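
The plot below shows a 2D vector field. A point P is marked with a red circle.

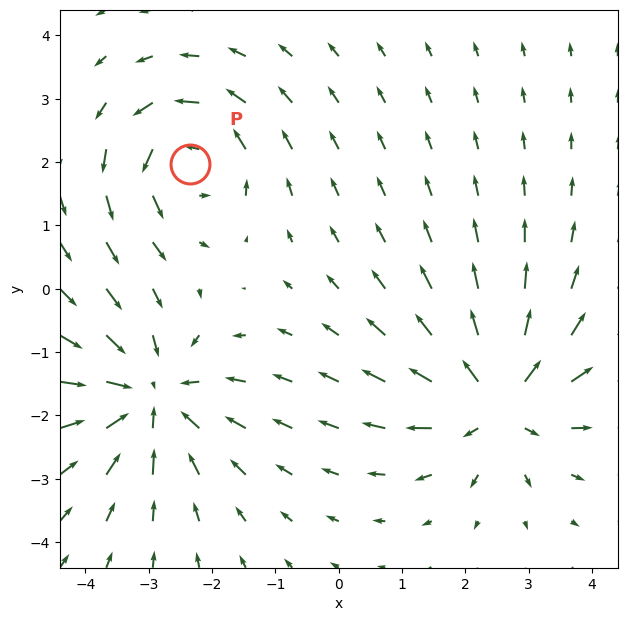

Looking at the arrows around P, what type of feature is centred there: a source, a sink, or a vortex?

At P (-2.3, 2.0) the arrows circulate counterclockwise. Divergence ≈0, curl about +5 — near-zero divergence with nonzero curl is a vortex.

vortex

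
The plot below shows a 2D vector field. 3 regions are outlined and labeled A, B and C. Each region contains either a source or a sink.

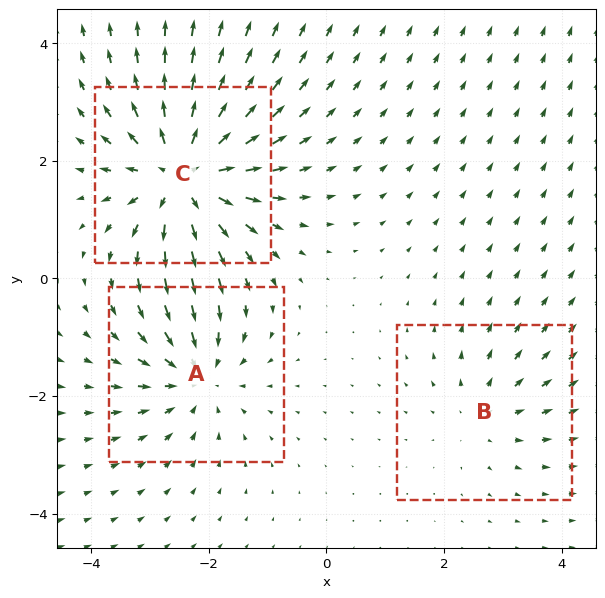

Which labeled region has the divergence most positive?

C

Divergence at each region's feature centre — A: about -3, B: about +2, C: about +5. Region C is most positive.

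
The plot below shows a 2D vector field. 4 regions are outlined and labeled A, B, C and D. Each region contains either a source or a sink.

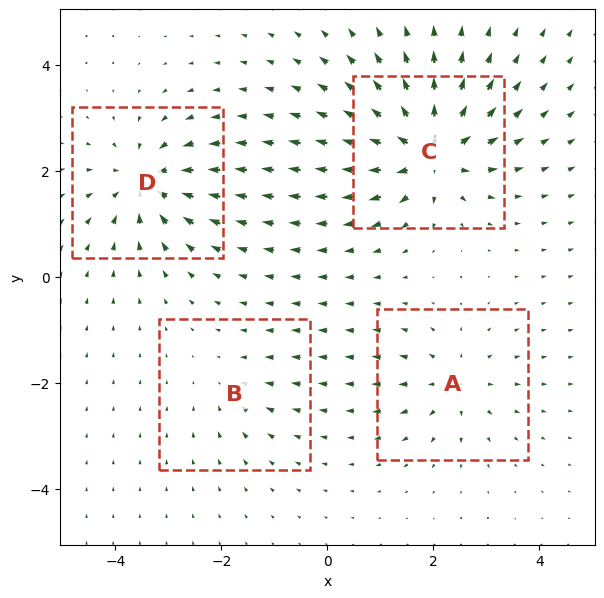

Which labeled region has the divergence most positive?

C

Divergence at each region's feature centre — A: about +4, B: about -2, C: about +8, D: about -6. Region C is most positive.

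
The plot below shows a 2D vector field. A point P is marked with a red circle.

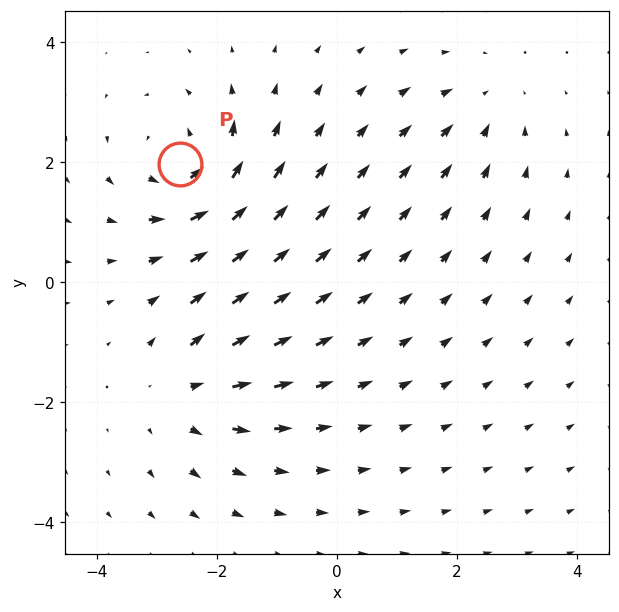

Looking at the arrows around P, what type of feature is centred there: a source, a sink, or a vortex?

At P (-2.6, 2.0) the arrows circulate counterclockwise. Divergence ≈0, curl about +5 — near-zero divergence with nonzero curl is a vortex.

vortex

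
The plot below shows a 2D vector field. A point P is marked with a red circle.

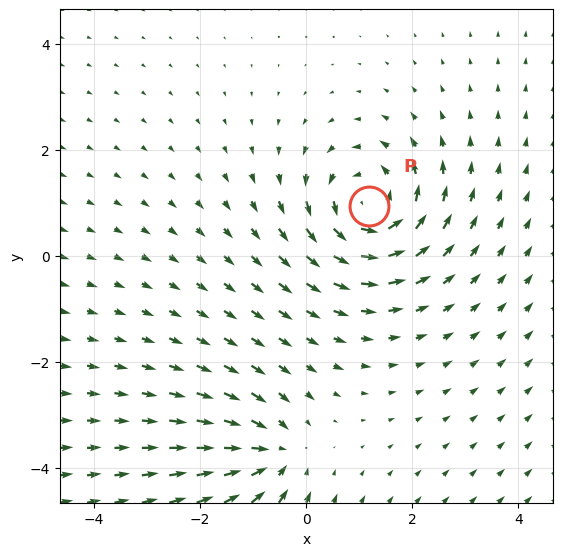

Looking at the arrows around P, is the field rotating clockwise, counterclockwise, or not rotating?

Near P at (1.2, 0.9) the arrows circulate counterclockwise. The curl (z-component) there is about +6; positive curl means counterclockwise rotation.

counterclockwise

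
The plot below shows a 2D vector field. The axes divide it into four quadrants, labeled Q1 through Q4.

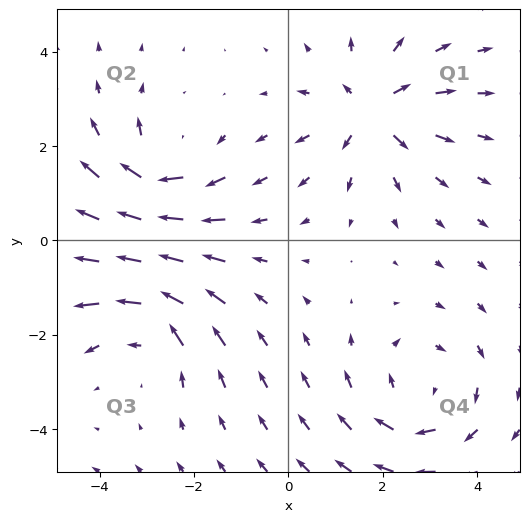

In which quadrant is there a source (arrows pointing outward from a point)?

Q1

The source sits at approximately (1.8, 2.8), which lies in quadrant Q1. The divergence there is about +5, positive as expected for a source.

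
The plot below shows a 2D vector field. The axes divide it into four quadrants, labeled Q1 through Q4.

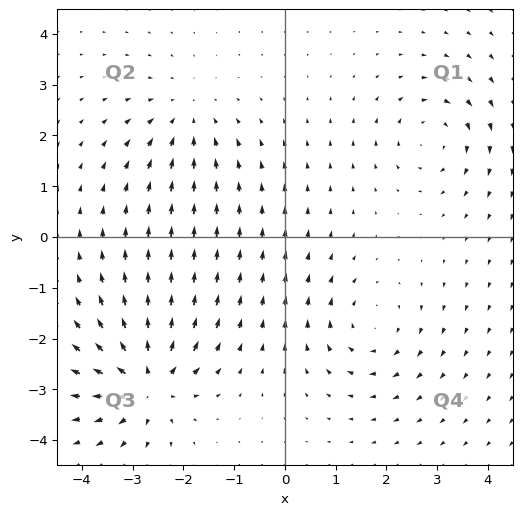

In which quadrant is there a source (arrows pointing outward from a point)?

Q3

The source sits at approximately (-2.7, -2.9), which lies in quadrant Q3. The divergence there is about +7, positive as expected for a source.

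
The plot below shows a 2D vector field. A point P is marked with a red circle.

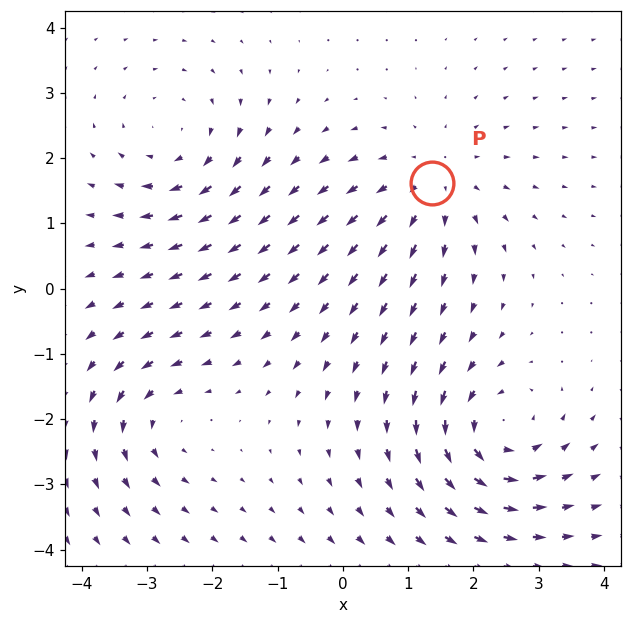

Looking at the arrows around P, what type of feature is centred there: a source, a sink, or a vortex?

At P (1.4, 1.6) the arrows spread outward. Divergence about +4, curl ≈0 — positive divergence with near-zero curl is a source.

source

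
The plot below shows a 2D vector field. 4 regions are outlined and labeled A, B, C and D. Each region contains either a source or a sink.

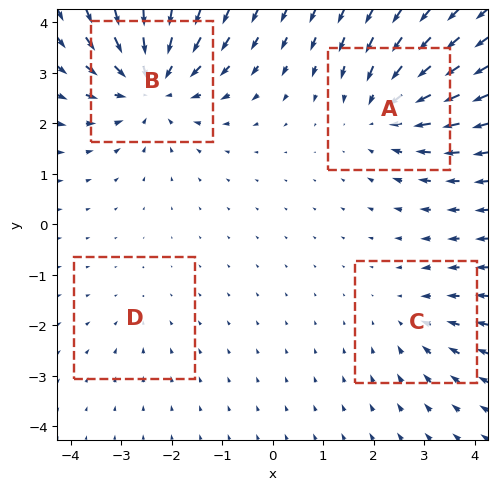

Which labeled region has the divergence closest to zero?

Divergence at each region's feature centre — A: about -5, B: about -6, C: about -3, D: about -2. Region D is closest to zero.

D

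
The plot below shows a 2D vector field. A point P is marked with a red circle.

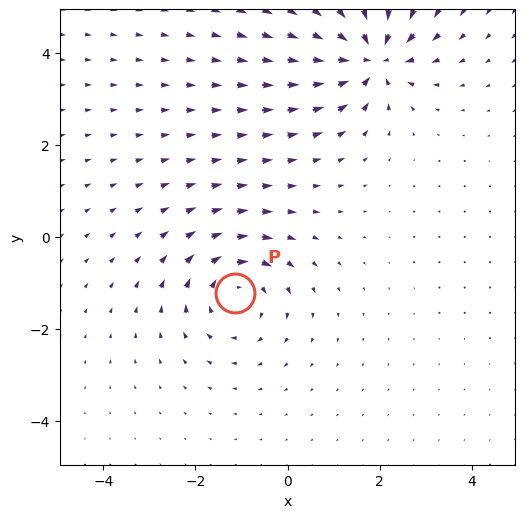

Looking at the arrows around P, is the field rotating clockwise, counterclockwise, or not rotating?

clockwise

Near P at (-1.1, -1.2) the arrows circulate clockwise. The curl (z-component) there is about -4; negative curl means clockwise rotation.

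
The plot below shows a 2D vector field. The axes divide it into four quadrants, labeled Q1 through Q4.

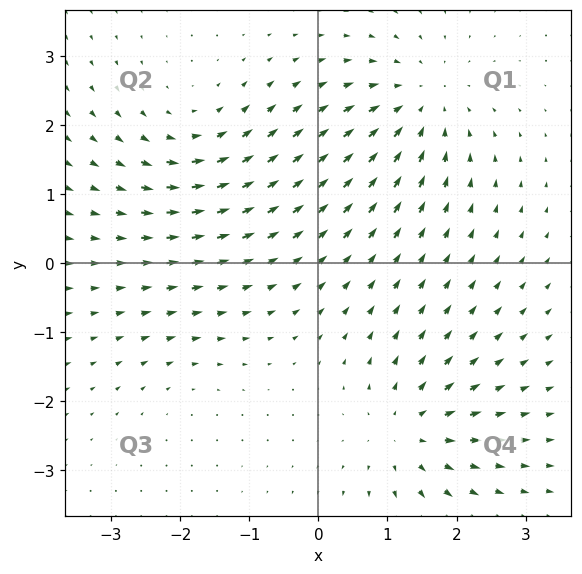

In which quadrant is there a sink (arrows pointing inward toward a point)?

The sink sits at approximately (1.5, 2.3), which lies in quadrant Q1. The divergence there is about -5, negative as expected for a sink.

Q1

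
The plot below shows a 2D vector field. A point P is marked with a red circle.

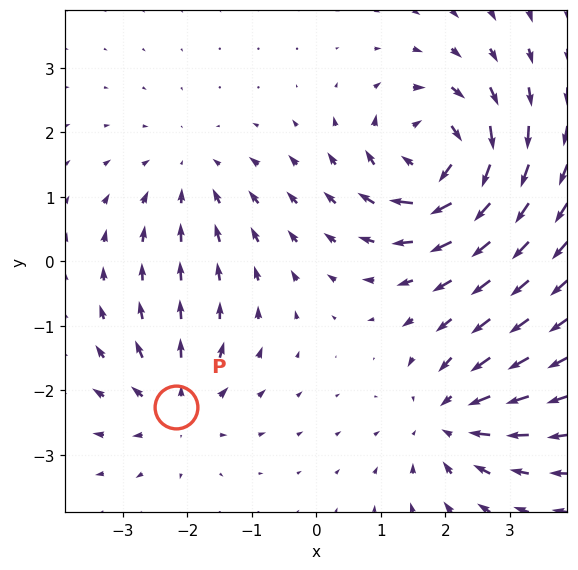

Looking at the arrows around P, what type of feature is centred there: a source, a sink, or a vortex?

source

At P (-2.2, -2.3) the arrows spread outward. Divergence about +4, curl ≈0 — positive divergence with near-zero curl is a source.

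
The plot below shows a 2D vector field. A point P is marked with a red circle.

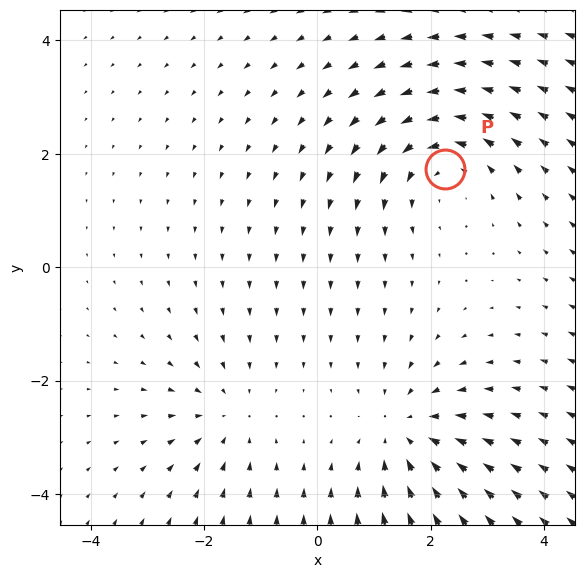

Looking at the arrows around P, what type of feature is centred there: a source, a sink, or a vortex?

vortex

At P (2.2, 1.7) the arrows circulate counterclockwise. Divergence ≈0, curl about +4 — near-zero divergence with nonzero curl is a vortex.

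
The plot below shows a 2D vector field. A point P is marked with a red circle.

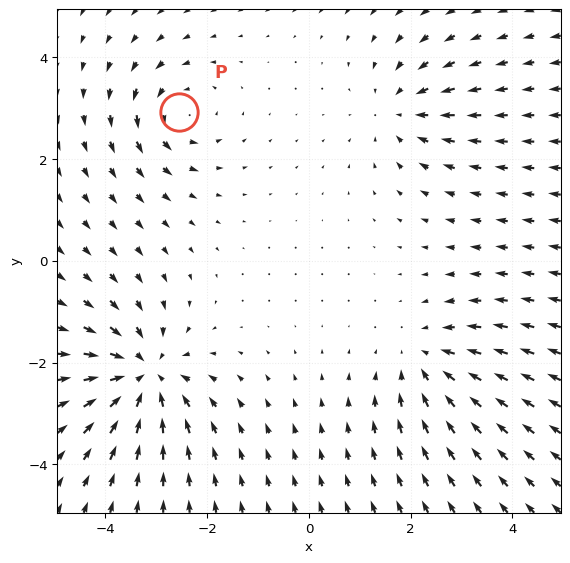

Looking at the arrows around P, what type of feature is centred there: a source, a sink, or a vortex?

At P (-2.6, 2.9) the arrows circulate counterclockwise. Divergence ≈0, curl about +3 — near-zero divergence with nonzero curl is a vortex.

vortex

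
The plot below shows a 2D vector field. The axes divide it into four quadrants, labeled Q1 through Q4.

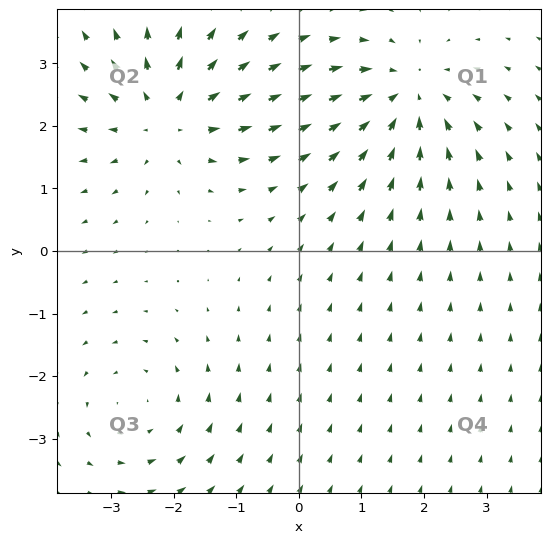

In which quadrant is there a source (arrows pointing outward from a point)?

Q2

The source sits at approximately (-2.1, 2.2), which lies in quadrant Q2. The divergence there is about +4, positive as expected for a source.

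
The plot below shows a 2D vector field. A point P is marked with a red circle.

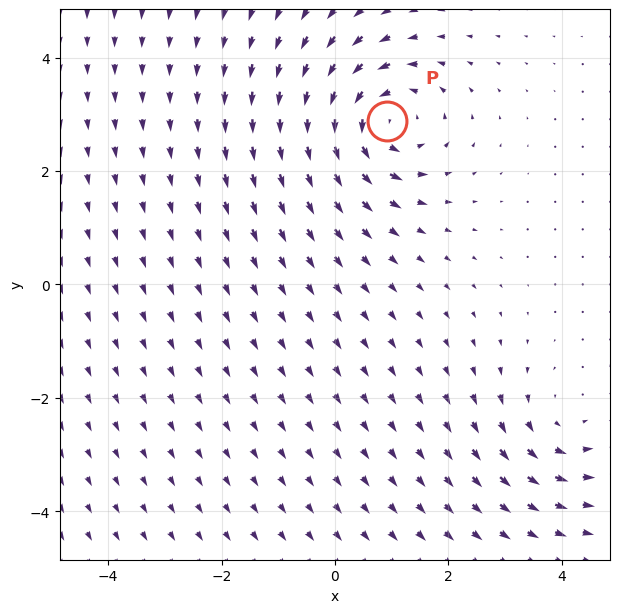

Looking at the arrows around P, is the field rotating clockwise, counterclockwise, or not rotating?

counterclockwise

Near P at (0.9, 2.9) the arrows circulate counterclockwise. The curl (z-component) there is about +6; positive curl means counterclockwise rotation.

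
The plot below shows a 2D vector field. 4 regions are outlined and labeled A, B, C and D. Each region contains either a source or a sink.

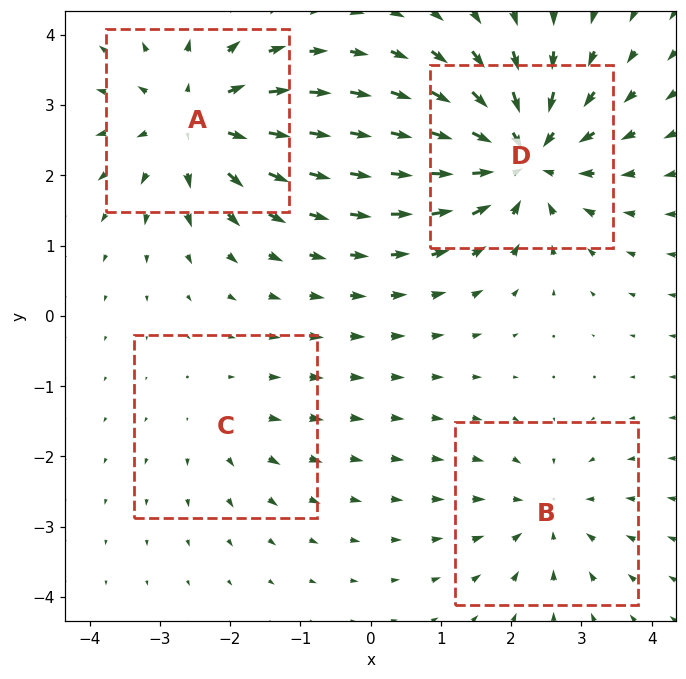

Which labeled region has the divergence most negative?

Divergence at each region's feature centre — A: about +6, B: about -4, C: about +2, D: about -7. Region D is most negative.

D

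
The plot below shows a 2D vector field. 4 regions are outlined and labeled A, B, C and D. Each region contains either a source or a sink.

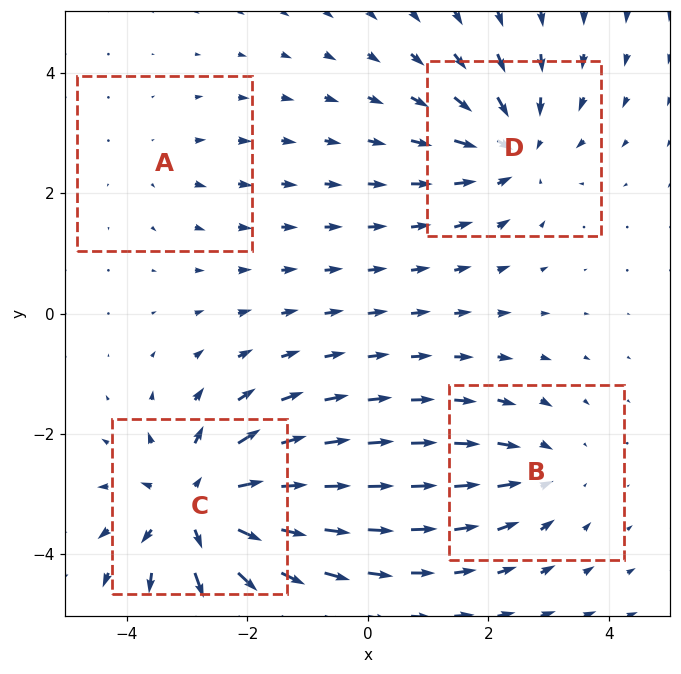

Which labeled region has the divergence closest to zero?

A

Divergence at each region's feature centre — A: about +2, B: about -3, C: about +7, D: about -5. Region A is closest to zero.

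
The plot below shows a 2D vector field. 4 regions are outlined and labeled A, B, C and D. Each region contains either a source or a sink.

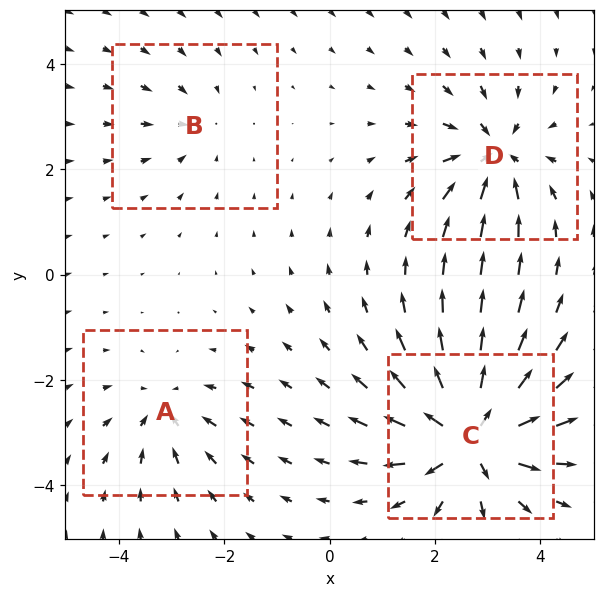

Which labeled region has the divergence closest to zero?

B

Divergence at each region's feature centre — A: about -4, B: about -3, C: about +8, D: about -6. Region B is closest to zero.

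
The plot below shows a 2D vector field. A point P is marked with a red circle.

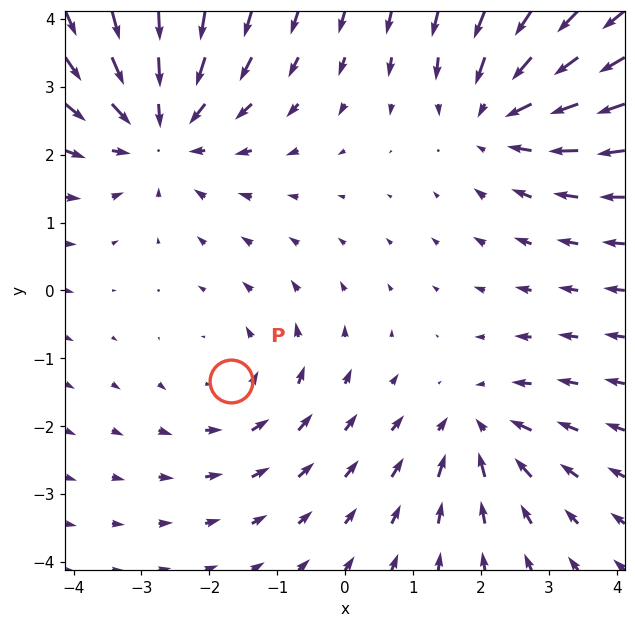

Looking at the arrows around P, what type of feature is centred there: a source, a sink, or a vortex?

At P (-1.7, -1.3) the arrows circulate counterclockwise. Divergence ≈0, curl about +2 — near-zero divergence with nonzero curl is a vortex.

vortex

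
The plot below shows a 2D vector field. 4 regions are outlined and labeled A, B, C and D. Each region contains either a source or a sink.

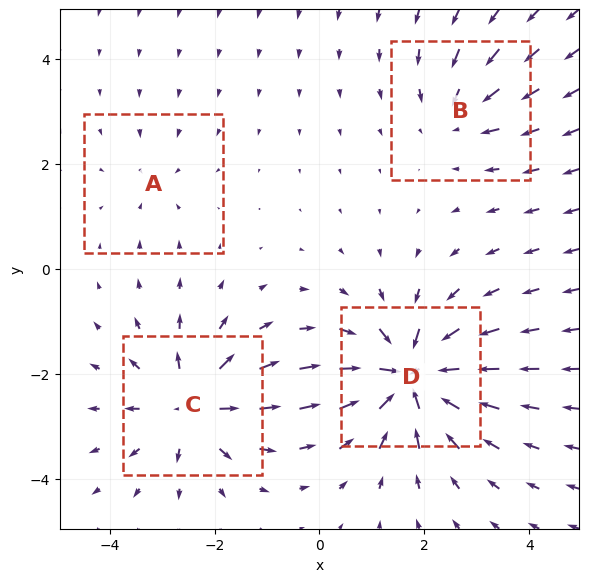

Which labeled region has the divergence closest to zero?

Divergence at each region's feature centre — A: about -2, B: about -4, C: about +6, D: about -8. Region A is closest to zero.

A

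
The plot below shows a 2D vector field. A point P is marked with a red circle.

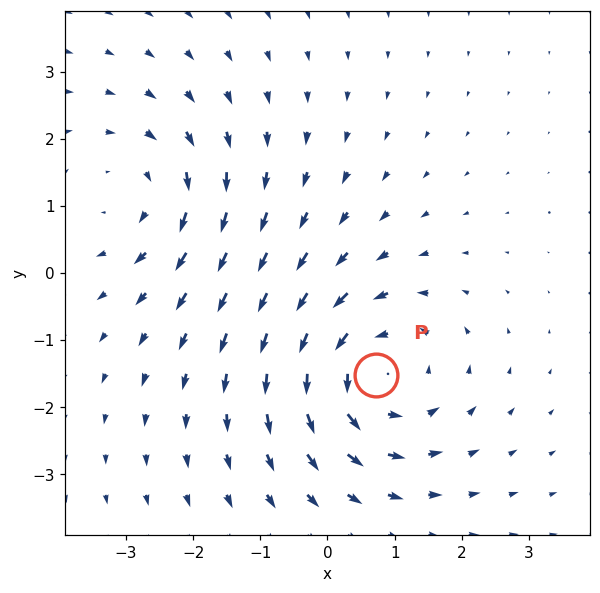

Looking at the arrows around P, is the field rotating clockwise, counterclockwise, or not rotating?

counterclockwise

Near P at (0.7, -1.5) the arrows circulate counterclockwise. The curl (z-component) there is about +3; positive curl means counterclockwise rotation.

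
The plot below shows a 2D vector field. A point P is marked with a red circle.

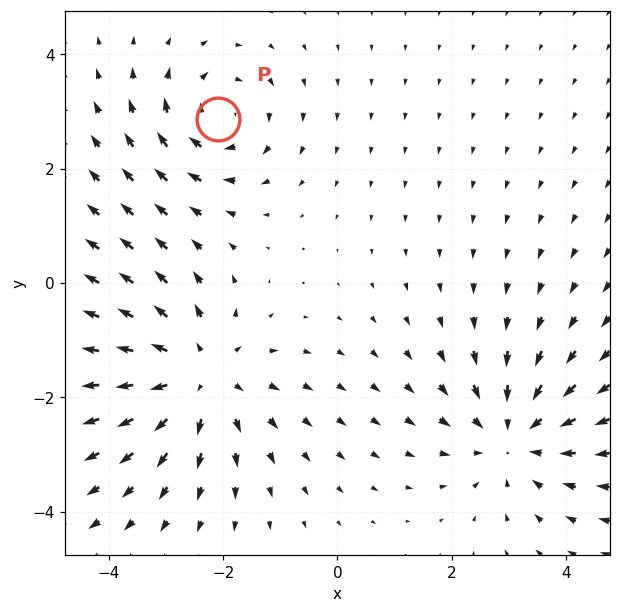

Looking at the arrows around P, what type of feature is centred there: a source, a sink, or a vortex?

At P (-2.1, 2.9) the arrows circulate clockwise. Divergence ≈0, curl about -3 — near-zero divergence with nonzero curl is a vortex.

vortex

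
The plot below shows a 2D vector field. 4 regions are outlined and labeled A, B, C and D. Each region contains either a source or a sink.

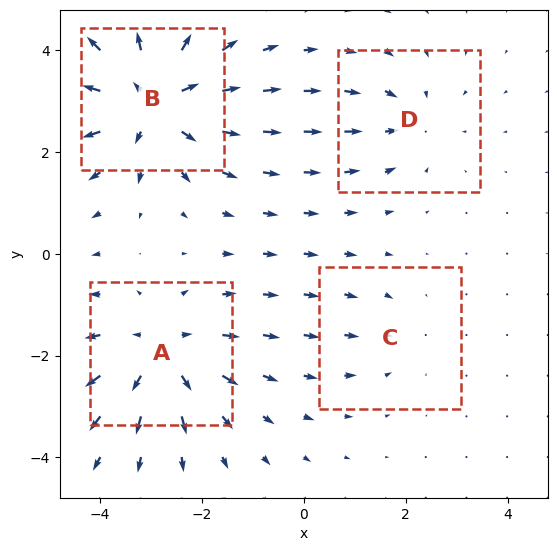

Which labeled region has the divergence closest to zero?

Divergence at each region's feature centre — A: about +4, B: about +6, C: about -2, D: about -3. Region C is closest to zero.

C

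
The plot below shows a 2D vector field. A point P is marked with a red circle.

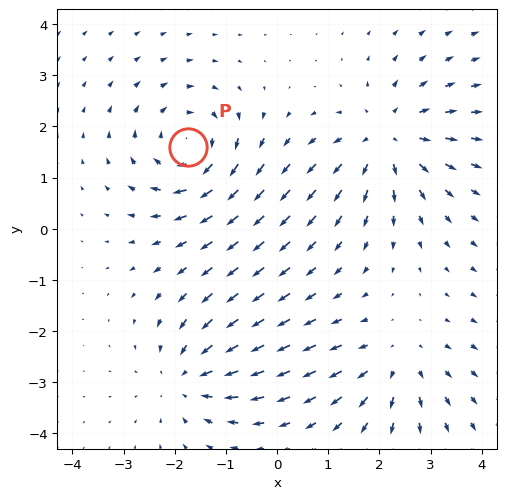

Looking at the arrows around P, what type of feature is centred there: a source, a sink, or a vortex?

vortex

At P (-1.7, 1.6) the arrows circulate clockwise. Divergence ≈0, curl about -5 — near-zero divergence with nonzero curl is a vortex.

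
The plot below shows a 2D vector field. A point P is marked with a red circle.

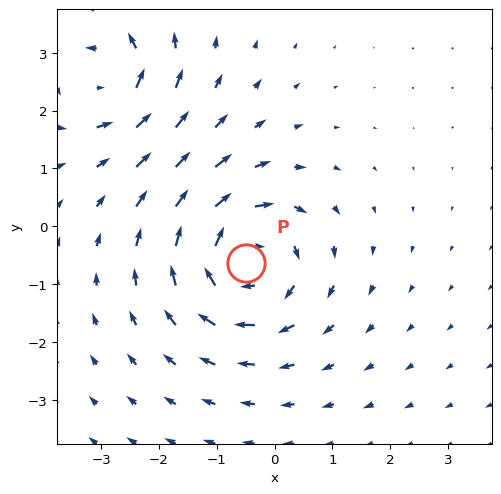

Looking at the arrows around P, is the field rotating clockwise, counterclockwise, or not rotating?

clockwise

Near P at (-0.5, -0.6) the arrows circulate clockwise. The curl (z-component) there is about -4; negative curl means clockwise rotation.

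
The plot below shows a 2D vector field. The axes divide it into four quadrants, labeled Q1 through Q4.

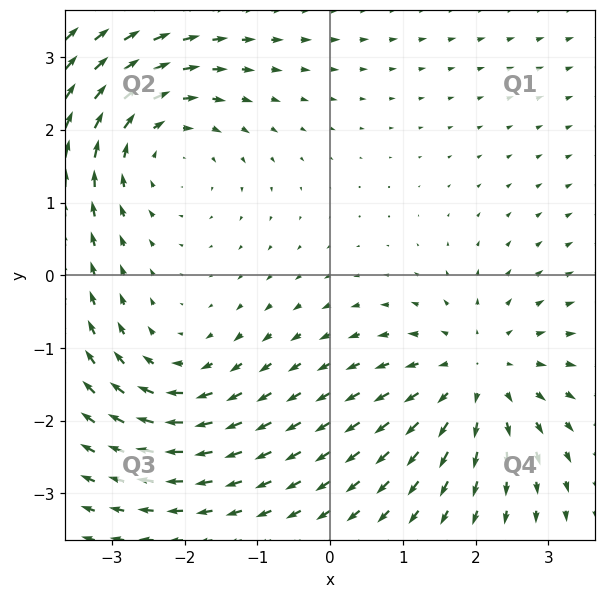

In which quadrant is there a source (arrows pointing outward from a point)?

The source sits at approximately (2.0, -1.4), which lies in quadrant Q4. The divergence there is about +4, positive as expected for a source.

Q4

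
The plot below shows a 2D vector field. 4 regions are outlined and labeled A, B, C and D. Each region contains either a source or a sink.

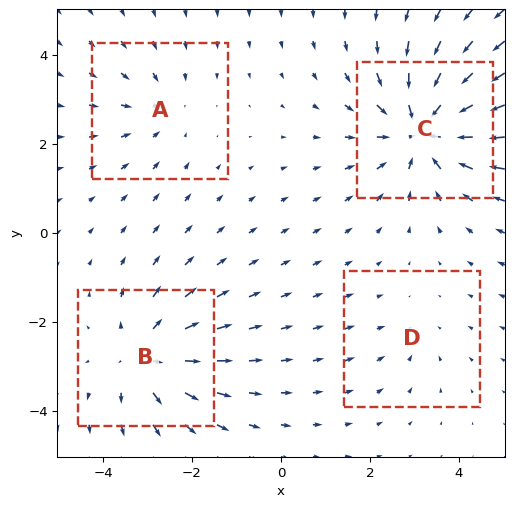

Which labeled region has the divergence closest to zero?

D

Divergence at each region's feature centre — A: about -3, B: about +5, C: about -6, D: about -2. Region D is closest to zero.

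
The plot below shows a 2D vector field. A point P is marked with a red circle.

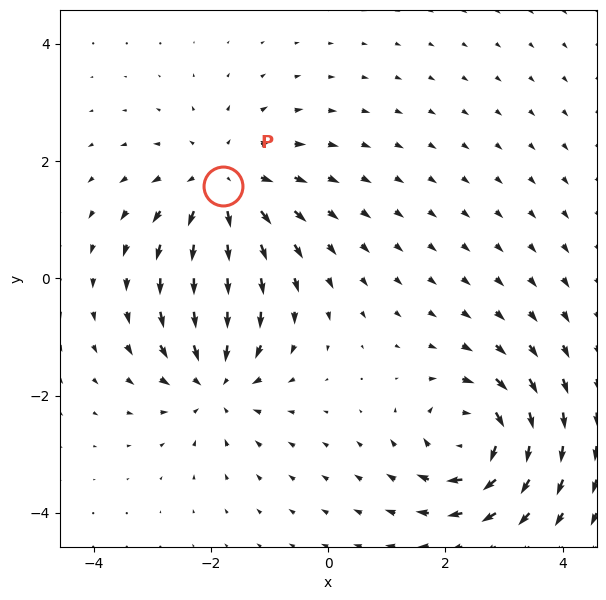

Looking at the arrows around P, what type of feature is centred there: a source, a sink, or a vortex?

At P (-1.8, 1.6) the arrows spread outward. Divergence about +4, curl ≈0 — positive divergence with near-zero curl is a source.

source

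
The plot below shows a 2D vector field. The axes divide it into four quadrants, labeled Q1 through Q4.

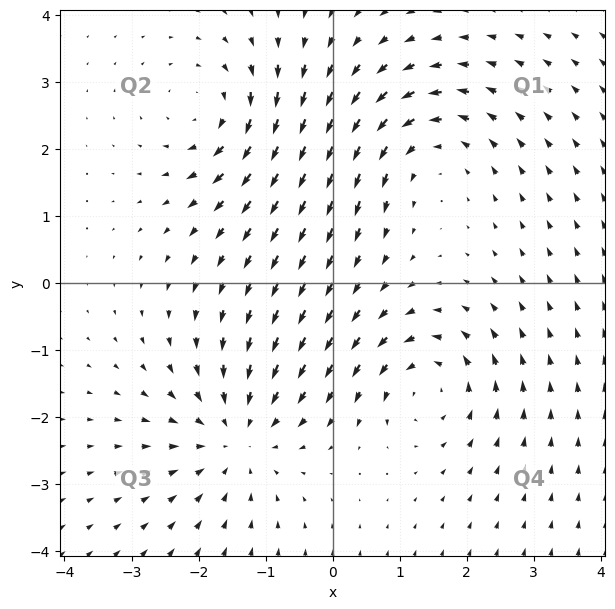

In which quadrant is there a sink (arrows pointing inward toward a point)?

Q3

The sink sits at approximately (-1.4, -2.3), which lies in quadrant Q3. The divergence there is about -4, negative as expected for a sink.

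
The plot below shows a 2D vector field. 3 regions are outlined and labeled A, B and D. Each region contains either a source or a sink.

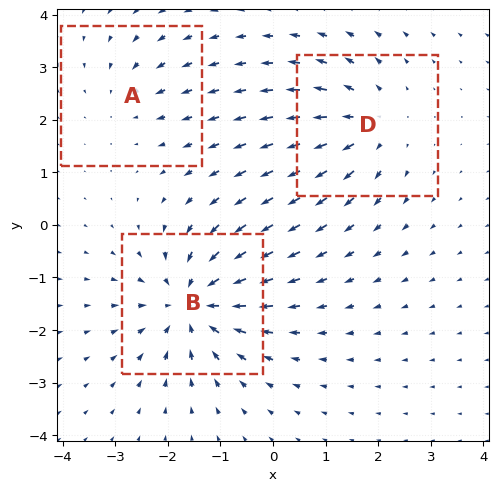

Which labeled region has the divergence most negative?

Divergence at each region's feature centre — A: about -2, B: about -5, D: about +3. Region B is most negative.

B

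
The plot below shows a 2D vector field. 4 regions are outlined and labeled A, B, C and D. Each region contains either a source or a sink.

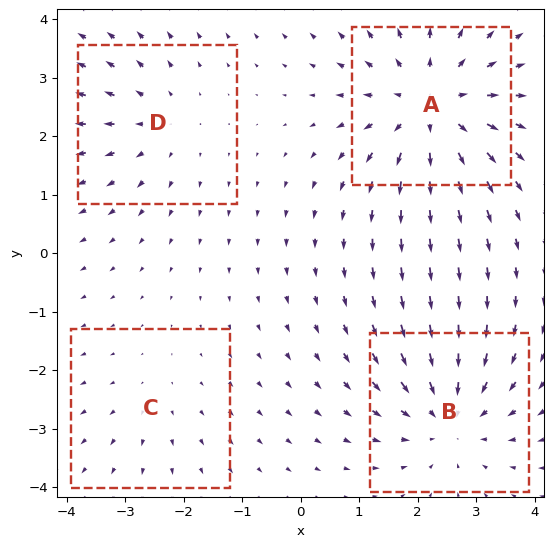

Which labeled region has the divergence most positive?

Divergence at each region's feature centre — A: about +6, B: about -5, C: about +2, D: about +3. Region A is most positive.

A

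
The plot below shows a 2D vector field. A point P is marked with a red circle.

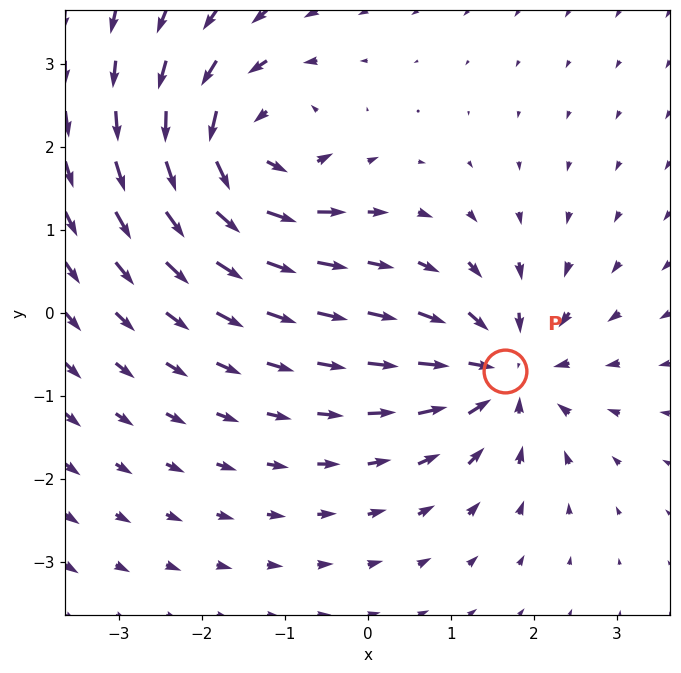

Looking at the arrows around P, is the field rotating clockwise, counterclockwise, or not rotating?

Near P at (1.7, -0.7) the arrows show no circulation. The curl there is ≈0.

not rotating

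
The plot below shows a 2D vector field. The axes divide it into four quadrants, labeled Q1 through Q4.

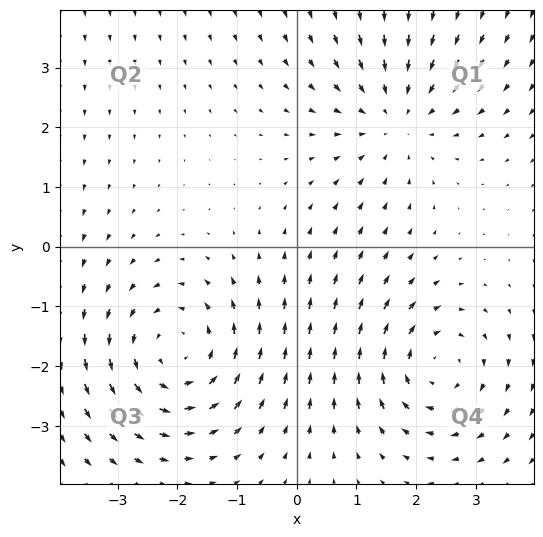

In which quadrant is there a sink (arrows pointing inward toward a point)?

The sink sits at approximately (1.7, 2.2), which lies in quadrant Q1. The divergence there is about -3, negative as expected for a sink.

Q1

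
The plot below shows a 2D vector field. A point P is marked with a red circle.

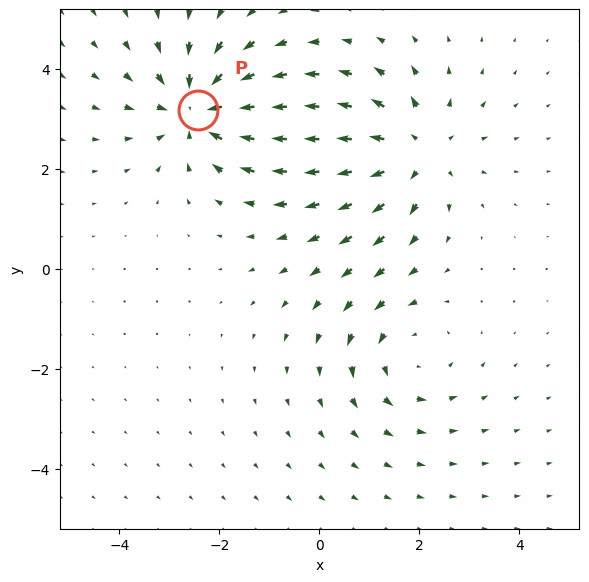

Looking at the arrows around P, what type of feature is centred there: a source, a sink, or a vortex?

sink

At P (-2.4, 3.2) the arrows converge inward. Divergence about -5, curl ≈0 — negative divergence with near-zero curl is a sink.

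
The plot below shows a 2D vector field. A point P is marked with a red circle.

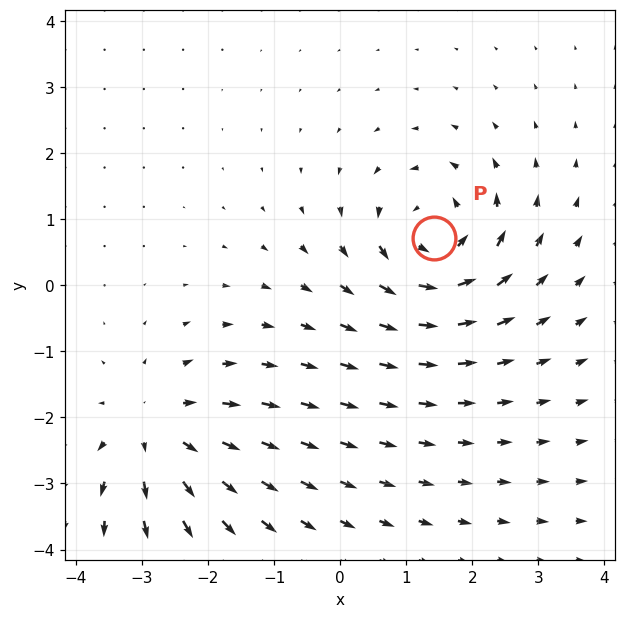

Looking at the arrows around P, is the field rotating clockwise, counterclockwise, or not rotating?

Near P at (1.4, 0.7) the arrows circulate counterclockwise. The curl (z-component) there is about +5; positive curl means counterclockwise rotation.

counterclockwise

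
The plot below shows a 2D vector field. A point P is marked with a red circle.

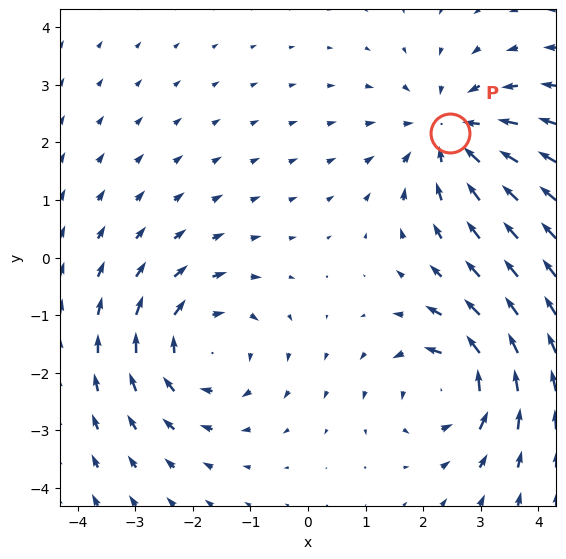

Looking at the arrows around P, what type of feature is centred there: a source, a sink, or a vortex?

At P (2.5, 2.2) the arrows converge inward. Divergence about -4, curl ≈0 — negative divergence with near-zero curl is a sink.

sink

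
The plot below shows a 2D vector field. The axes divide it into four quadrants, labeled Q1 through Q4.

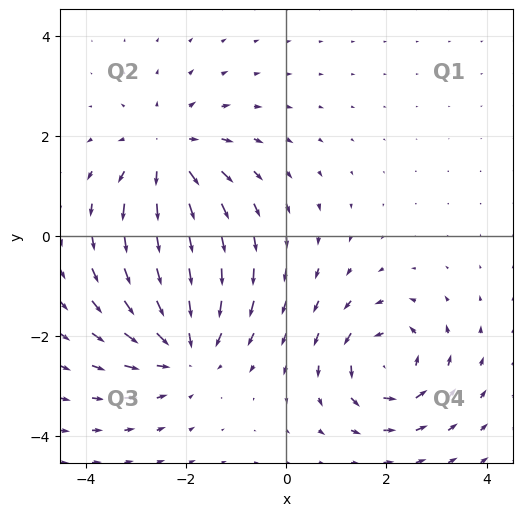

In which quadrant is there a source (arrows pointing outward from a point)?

Q2

The source sits at approximately (-2.4, 1.6), which lies in quadrant Q2. The divergence there is about +4, positive as expected for a source.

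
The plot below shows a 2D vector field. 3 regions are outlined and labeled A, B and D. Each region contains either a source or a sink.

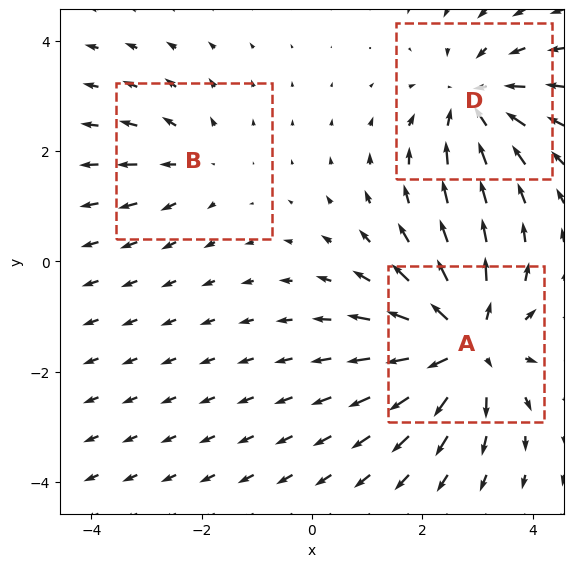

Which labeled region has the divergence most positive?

A

Divergence at each region's feature centre — A: about +5, B: about +2, D: about -3. Region A is most positive.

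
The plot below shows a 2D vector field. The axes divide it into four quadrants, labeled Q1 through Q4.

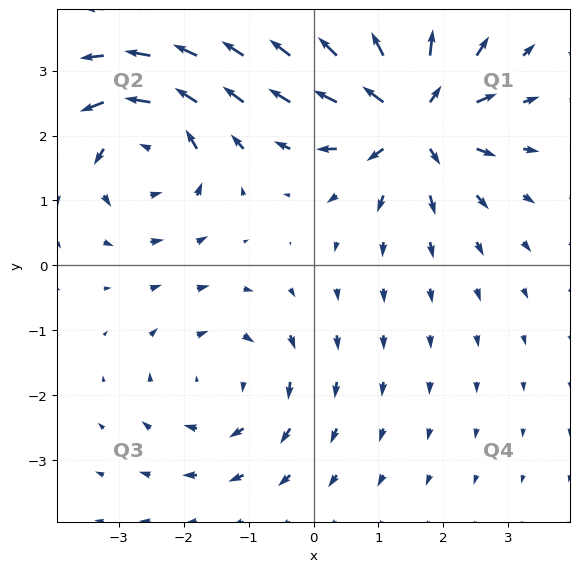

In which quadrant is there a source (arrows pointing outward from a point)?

Q1

The source sits at approximately (1.5, 2.3), which lies in quadrant Q1. The divergence there is about +6, positive as expected for a source.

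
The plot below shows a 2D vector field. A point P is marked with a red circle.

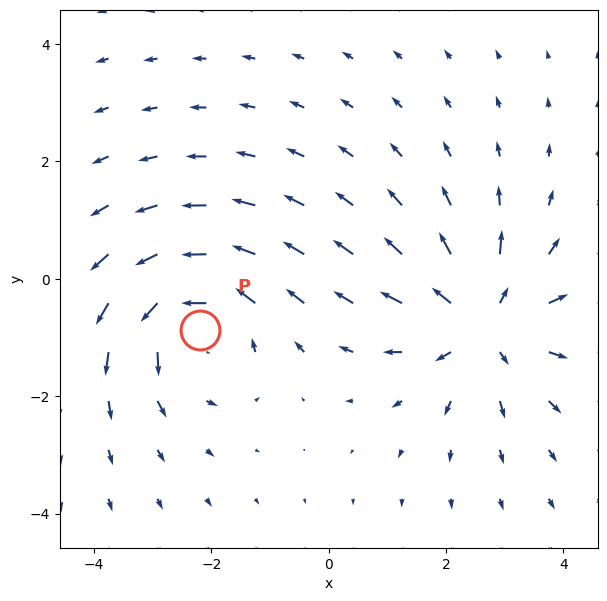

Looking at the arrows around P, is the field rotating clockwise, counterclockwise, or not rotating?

counterclockwise

Near P at (-2.2, -0.9) the arrows circulate counterclockwise. The curl (z-component) there is about +4; positive curl means counterclockwise rotation.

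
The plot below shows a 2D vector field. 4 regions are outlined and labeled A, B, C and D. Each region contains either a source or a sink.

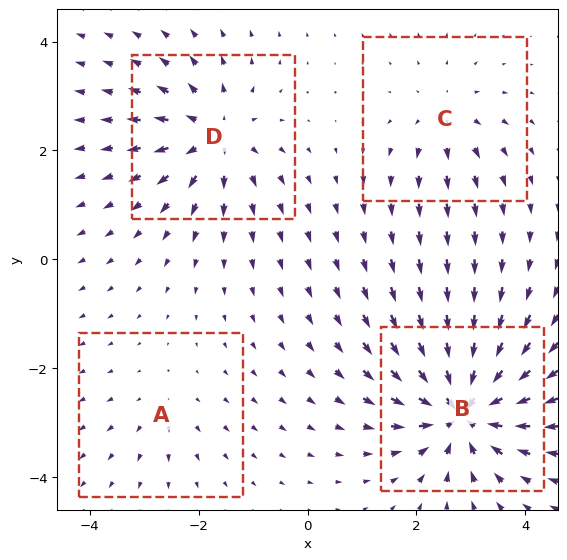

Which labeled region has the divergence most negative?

Divergence at each region's feature centre — A: about +2, B: about -8, C: about +4, D: about +6. Region B is most negative.

B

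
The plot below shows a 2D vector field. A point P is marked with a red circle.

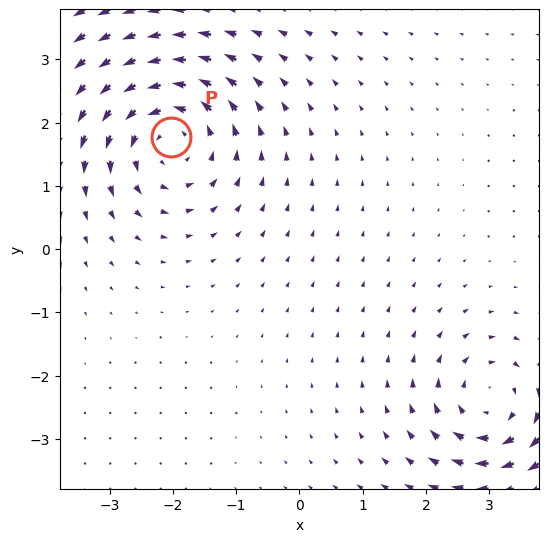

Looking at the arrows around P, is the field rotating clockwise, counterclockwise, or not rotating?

Near P at (-2.0, 1.8) the arrows circulate counterclockwise. The curl (z-component) there is about +4; positive curl means counterclockwise rotation.

counterclockwise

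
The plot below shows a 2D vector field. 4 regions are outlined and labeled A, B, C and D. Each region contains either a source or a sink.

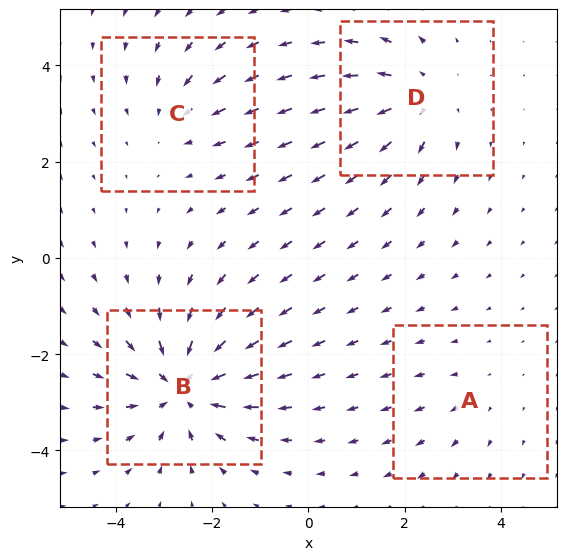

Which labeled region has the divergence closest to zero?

A

Divergence at each region's feature centre — A: about +2, B: about -6, C: about -3, D: about +4. Region A is closest to zero.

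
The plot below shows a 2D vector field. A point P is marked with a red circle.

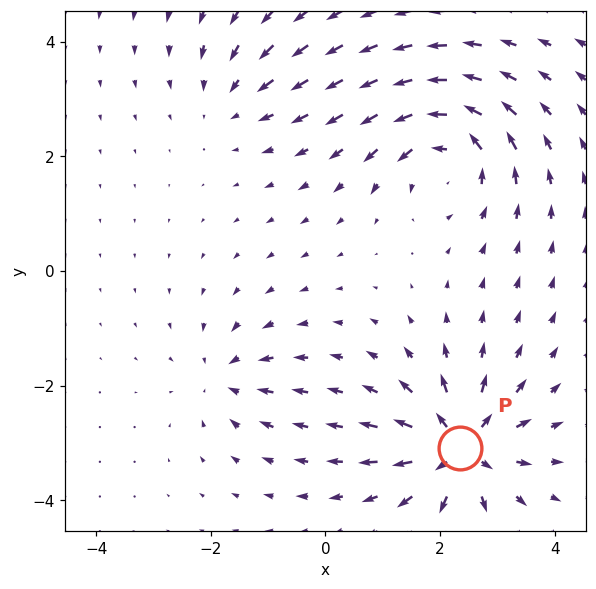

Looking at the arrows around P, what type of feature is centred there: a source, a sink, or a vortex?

At P (2.4, -3.1) the arrows spread outward. Divergence about +7, curl ≈0 — positive divergence with near-zero curl is a source.

source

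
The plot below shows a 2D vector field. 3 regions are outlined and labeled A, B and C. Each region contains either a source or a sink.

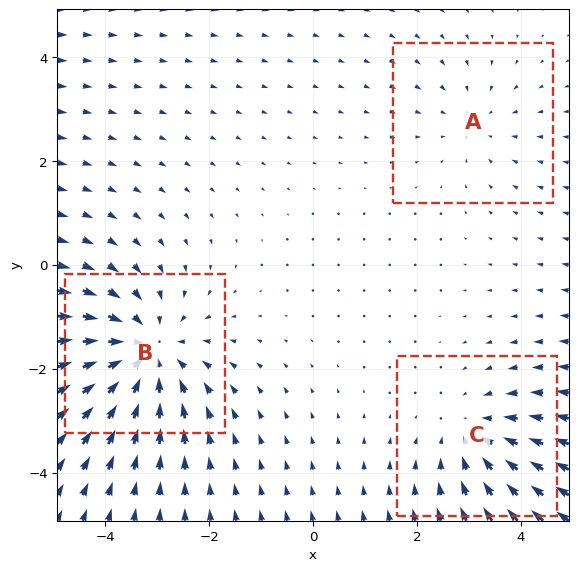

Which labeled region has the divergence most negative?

B

Divergence at each region's feature centre — A: about -2, B: about -4, C: about -3. Region B is most negative.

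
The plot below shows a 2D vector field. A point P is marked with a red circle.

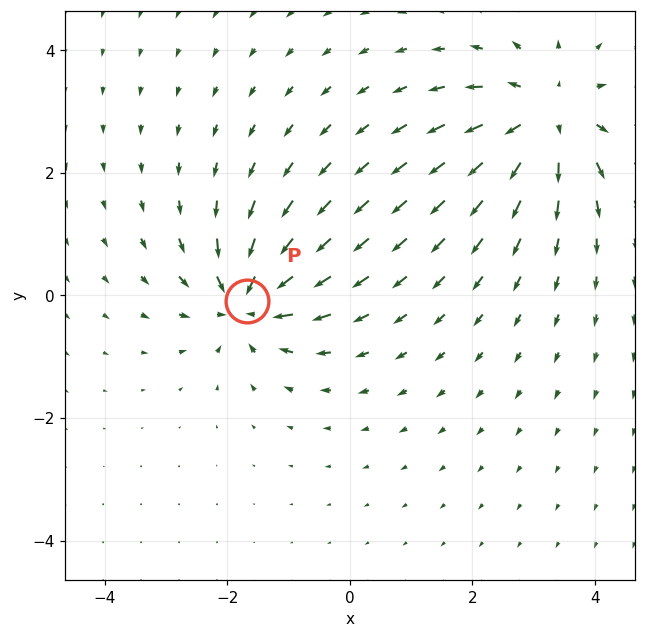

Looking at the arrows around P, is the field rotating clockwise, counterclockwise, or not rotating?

Near P at (-1.7, -0.1) the arrows show no circulation. The curl there is ≈0.

not rotating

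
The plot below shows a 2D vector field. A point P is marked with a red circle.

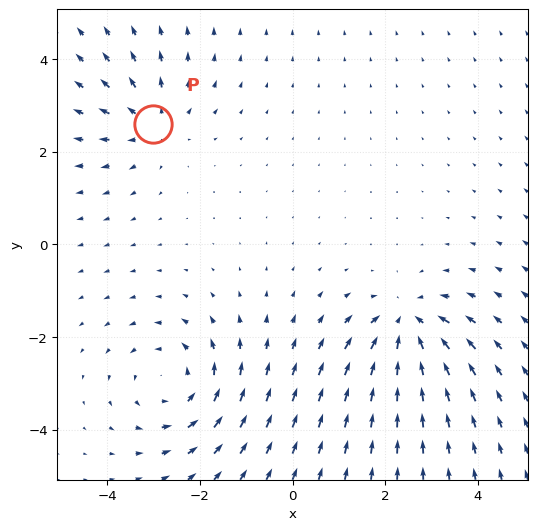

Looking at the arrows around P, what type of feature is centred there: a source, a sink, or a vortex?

At P (-3.0, 2.6) the arrows spread outward. Divergence about +3, curl ≈0 — positive divergence with near-zero curl is a source.

source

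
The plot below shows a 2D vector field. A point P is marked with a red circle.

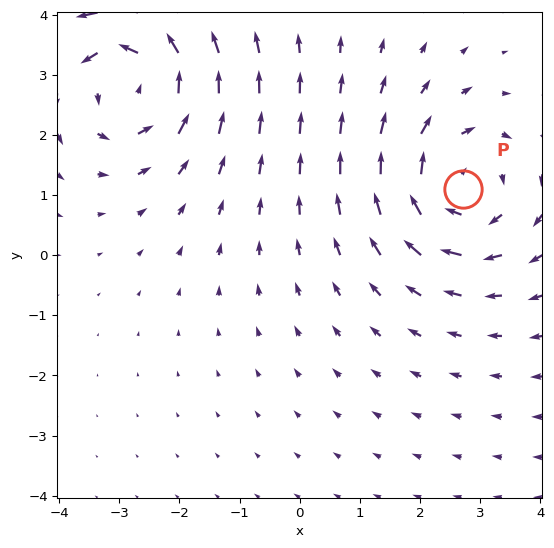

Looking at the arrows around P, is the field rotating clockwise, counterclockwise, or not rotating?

clockwise

Near P at (2.7, 1.1) the arrows circulate clockwise. The curl (z-component) there is about -3; negative curl means clockwise rotation.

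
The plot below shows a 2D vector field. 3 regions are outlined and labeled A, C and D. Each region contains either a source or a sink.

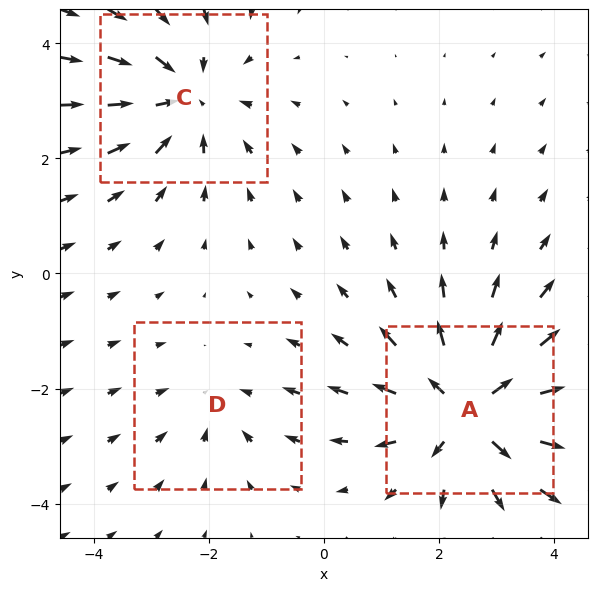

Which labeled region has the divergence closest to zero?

D

Divergence at each region's feature centre — A: about +4, C: about -3, D: about -2. Region D is closest to zero.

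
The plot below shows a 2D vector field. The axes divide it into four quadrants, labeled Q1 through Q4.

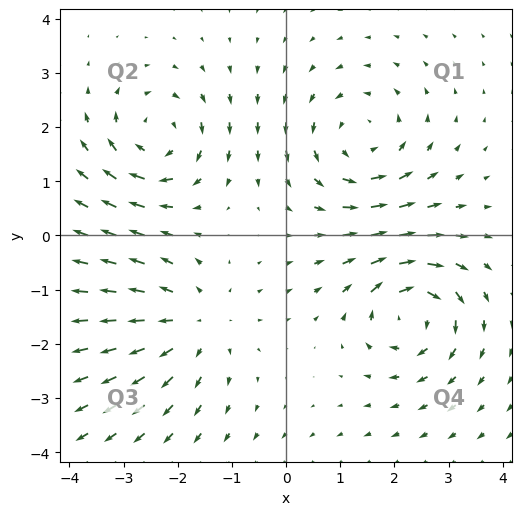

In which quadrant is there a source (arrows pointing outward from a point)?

The source sits at approximately (-1.7, -1.6), which lies in quadrant Q3. The divergence there is about +3, positive as expected for a source.

Q3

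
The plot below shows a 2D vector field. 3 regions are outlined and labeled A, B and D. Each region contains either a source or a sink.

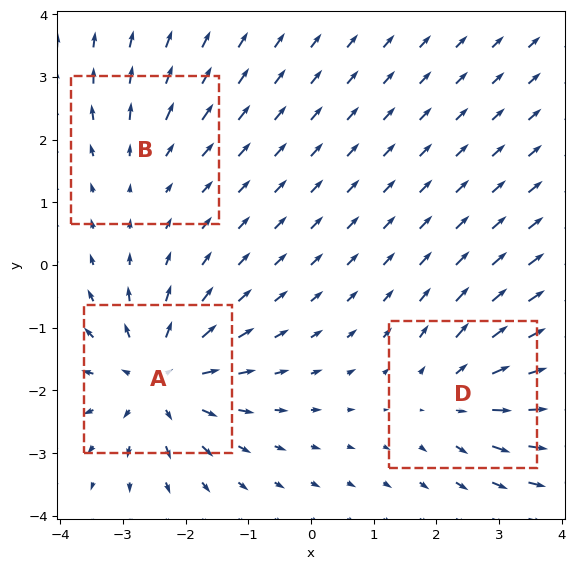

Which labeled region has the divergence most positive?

Divergence at each region's feature centre — A: about +5, B: about +2, D: about +3. Region A is most positive.

A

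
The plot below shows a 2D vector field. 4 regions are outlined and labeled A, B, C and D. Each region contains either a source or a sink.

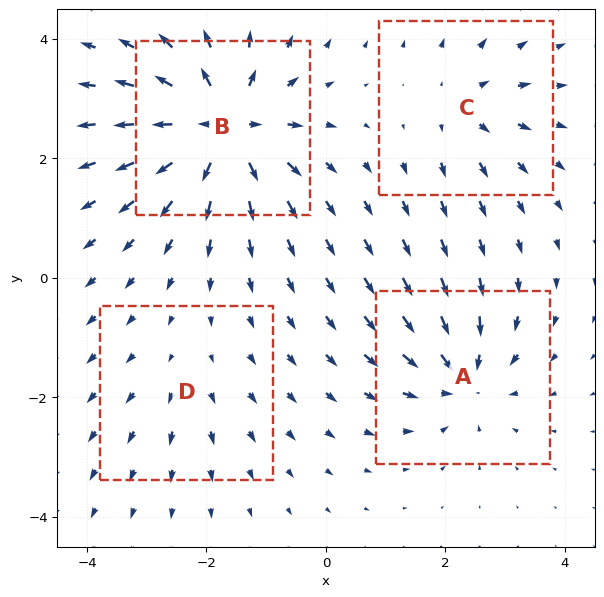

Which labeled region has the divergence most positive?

Divergence at each region's feature centre — A: about -6, B: about +9, C: about +4, D: about +2. Region B is most positive.

B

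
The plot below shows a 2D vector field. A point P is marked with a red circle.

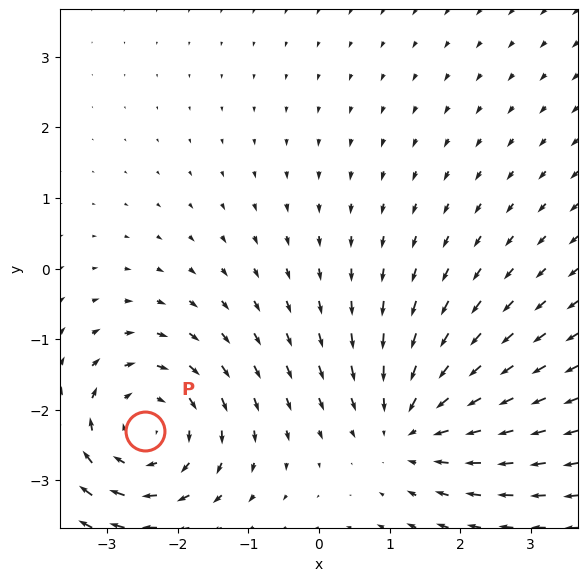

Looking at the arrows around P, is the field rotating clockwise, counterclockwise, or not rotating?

Near P at (-2.5, -2.3) the arrows circulate clockwise. The curl (z-component) there is about -4; negative curl means clockwise rotation.

clockwise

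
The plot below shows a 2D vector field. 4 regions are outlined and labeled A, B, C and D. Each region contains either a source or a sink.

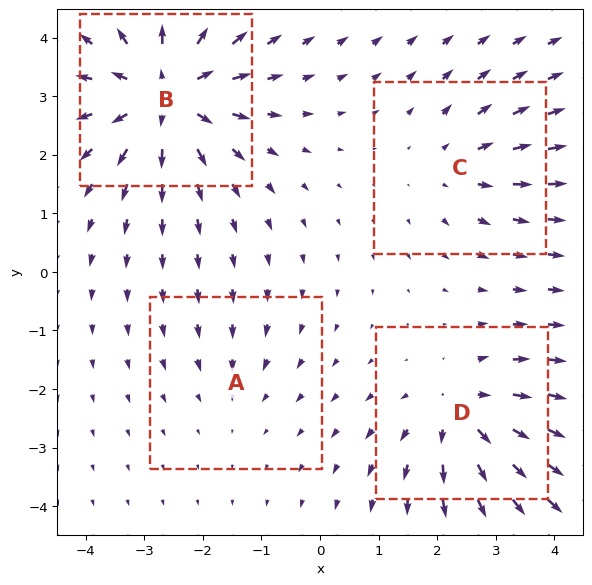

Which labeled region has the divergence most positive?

Divergence at each region's feature centre — A: about -2, B: about +8, C: about +3, D: about +5. Region B is most positive.

B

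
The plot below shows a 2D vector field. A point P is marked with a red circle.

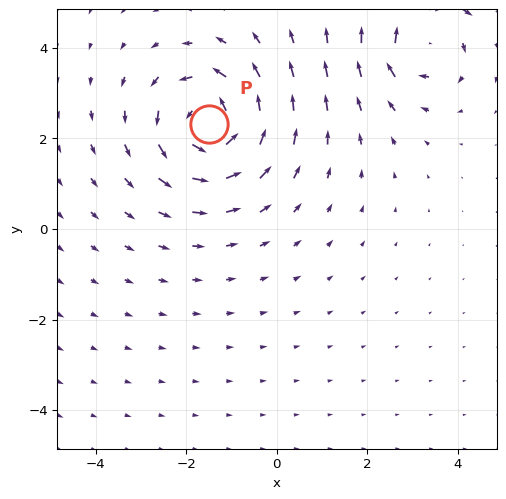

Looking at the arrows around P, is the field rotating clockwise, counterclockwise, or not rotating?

counterclockwise

Near P at (-1.5, 2.3) the arrows circulate counterclockwise. The curl (z-component) there is about +4; positive curl means counterclockwise rotation.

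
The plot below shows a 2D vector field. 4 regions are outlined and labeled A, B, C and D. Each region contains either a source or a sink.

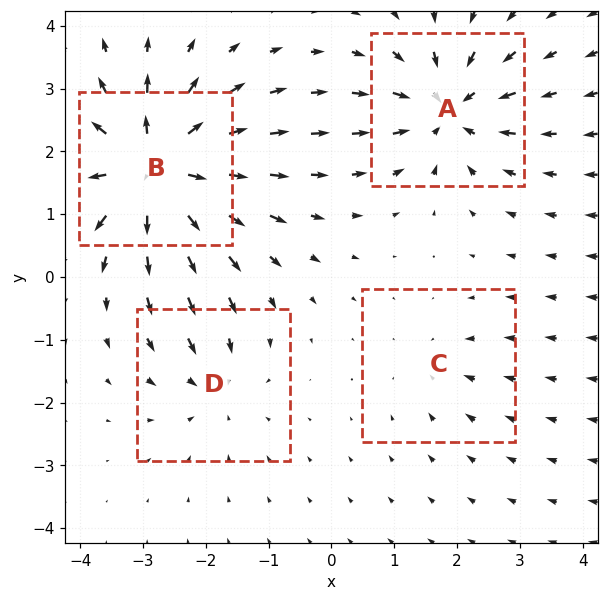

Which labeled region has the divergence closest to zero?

C

Divergence at each region's feature centre — A: about -6, B: about +9, C: about -2, D: about -4. Region C is closest to zero.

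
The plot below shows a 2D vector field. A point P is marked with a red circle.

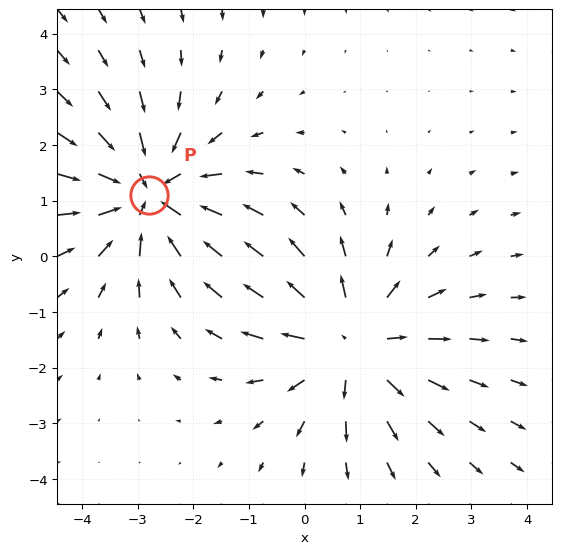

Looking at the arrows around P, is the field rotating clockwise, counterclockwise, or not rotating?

Near P at (-2.8, 1.1) the arrows show no circulation. The curl there is ≈0.

not rotating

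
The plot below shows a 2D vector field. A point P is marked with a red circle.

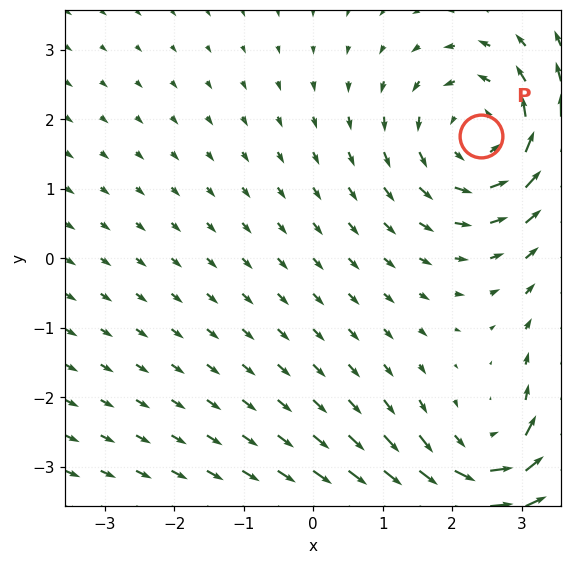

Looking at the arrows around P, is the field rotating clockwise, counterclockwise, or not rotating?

Near P at (2.4, 1.8) the arrows circulate counterclockwise. The curl (z-component) there is about +3; positive curl means counterclockwise rotation.

counterclockwise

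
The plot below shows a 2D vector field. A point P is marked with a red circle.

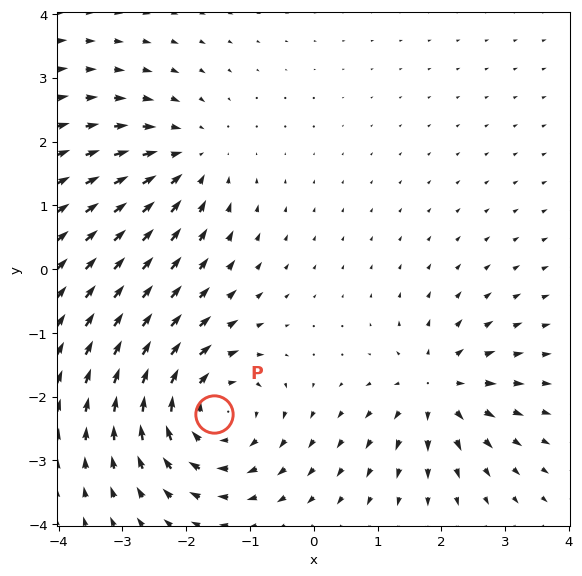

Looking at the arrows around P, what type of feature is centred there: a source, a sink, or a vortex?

vortex

At P (-1.6, -2.3) the arrows circulate clockwise. Divergence ≈0, curl about -5 — near-zero divergence with nonzero curl is a vortex.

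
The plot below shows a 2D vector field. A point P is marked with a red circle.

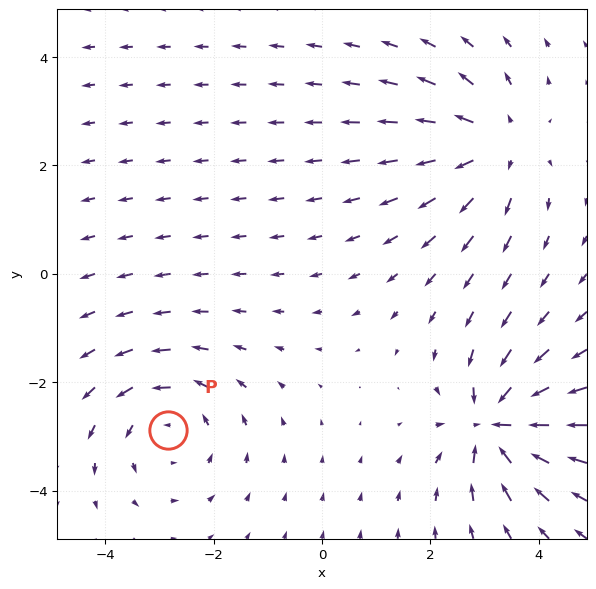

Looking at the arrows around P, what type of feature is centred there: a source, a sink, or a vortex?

vortex

At P (-2.8, -2.9) the arrows circulate counterclockwise. Divergence ≈0, curl about +4 — near-zero divergence with nonzero curl is a vortex.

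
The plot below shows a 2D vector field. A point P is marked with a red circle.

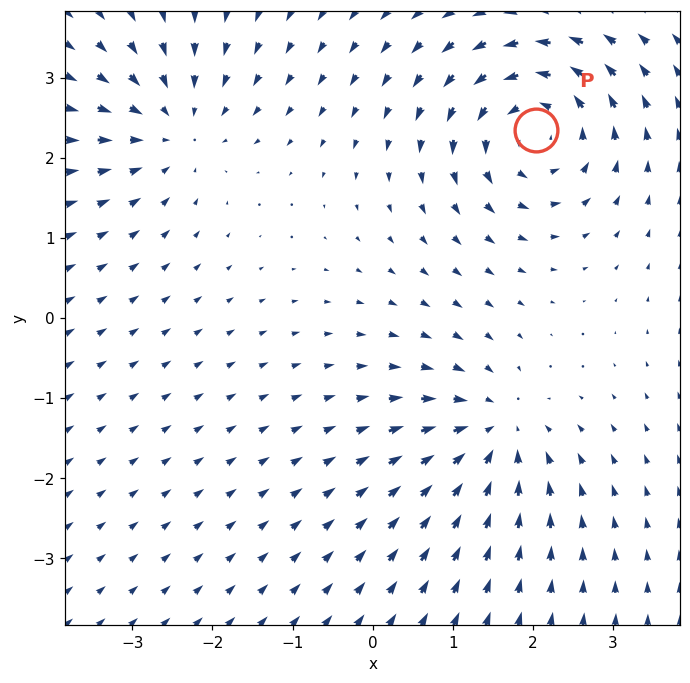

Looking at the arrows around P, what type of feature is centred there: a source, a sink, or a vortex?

At P (2.0, 2.3) the arrows circulate counterclockwise. Divergence ≈0, curl about +6 — near-zero divergence with nonzero curl is a vortex.

vortex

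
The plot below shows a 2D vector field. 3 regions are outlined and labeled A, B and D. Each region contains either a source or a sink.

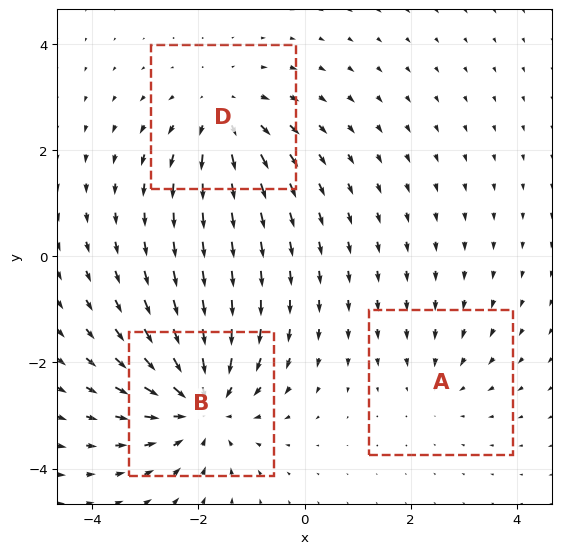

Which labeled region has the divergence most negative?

B

Divergence at each region's feature centre — A: about -2, B: about -4, D: about +3. Region B is most negative.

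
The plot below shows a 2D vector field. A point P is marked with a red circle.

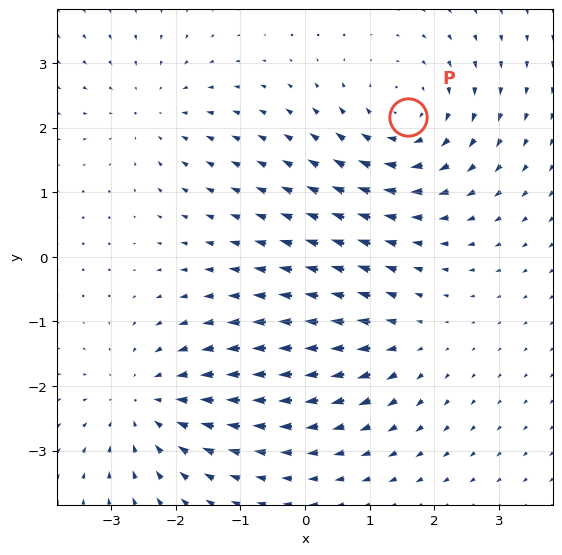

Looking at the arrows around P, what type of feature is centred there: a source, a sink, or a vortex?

vortex

At P (1.6, 2.2) the arrows circulate clockwise. Divergence ≈0, curl about -4 — near-zero divergence with nonzero curl is a vortex.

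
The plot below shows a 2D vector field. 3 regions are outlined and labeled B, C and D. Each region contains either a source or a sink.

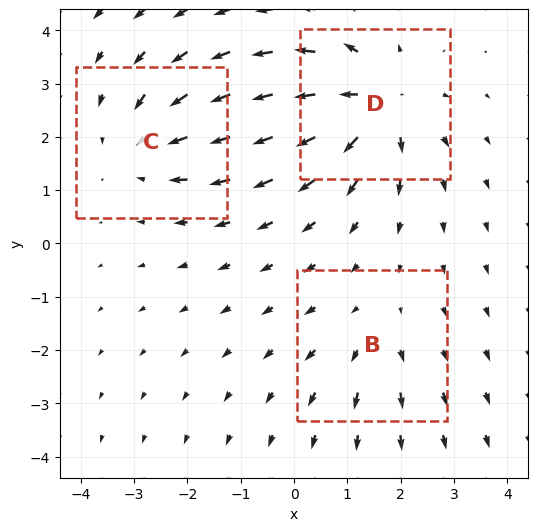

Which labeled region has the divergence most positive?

D

Divergence at each region's feature centre — B: about +2, C: about -3, D: about +5. Region D is most positive.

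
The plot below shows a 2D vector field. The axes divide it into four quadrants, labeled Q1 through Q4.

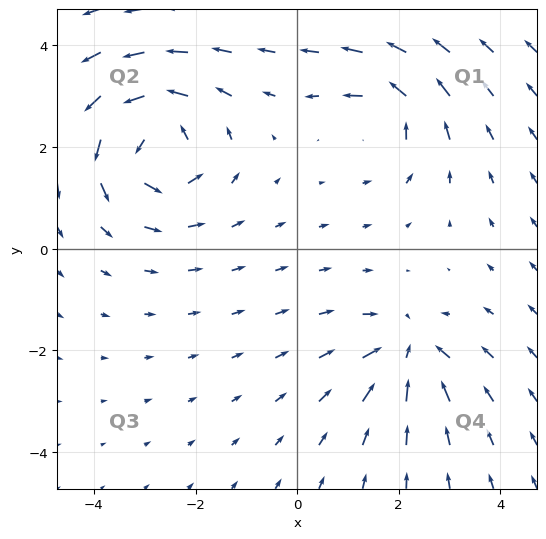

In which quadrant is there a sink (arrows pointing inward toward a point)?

Q4

The sink sits at approximately (2.2, -2.0), which lies in quadrant Q4. The divergence there is about -4, negative as expected for a sink.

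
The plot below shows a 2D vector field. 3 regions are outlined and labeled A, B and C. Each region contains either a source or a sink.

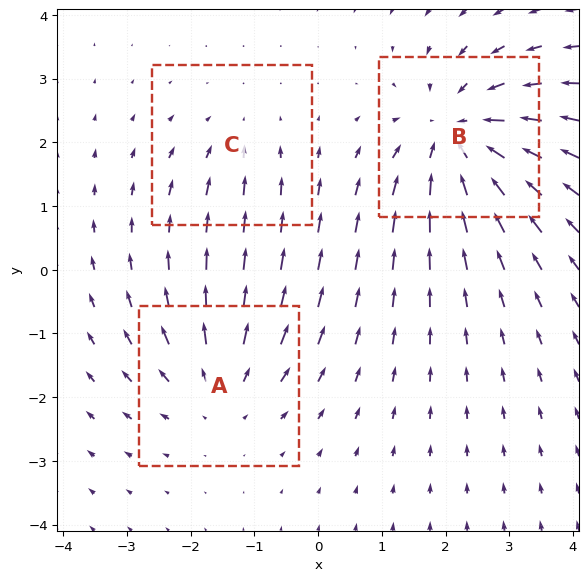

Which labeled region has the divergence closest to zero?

C

Divergence at each region's feature centre — A: about +3, B: about -4, C: about -2. Region C is closest to zero.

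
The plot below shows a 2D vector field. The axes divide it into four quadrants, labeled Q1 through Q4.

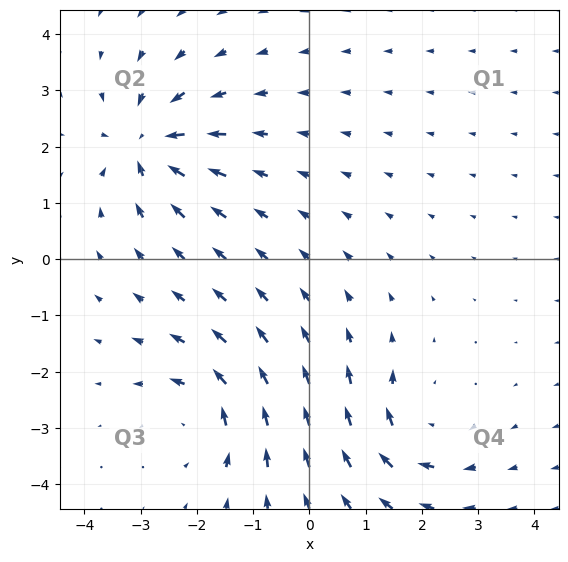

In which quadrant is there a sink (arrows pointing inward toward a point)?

The sink sits at approximately (-2.9, 2.0), which lies in quadrant Q2. The divergence there is about -6, negative as expected for a sink.

Q2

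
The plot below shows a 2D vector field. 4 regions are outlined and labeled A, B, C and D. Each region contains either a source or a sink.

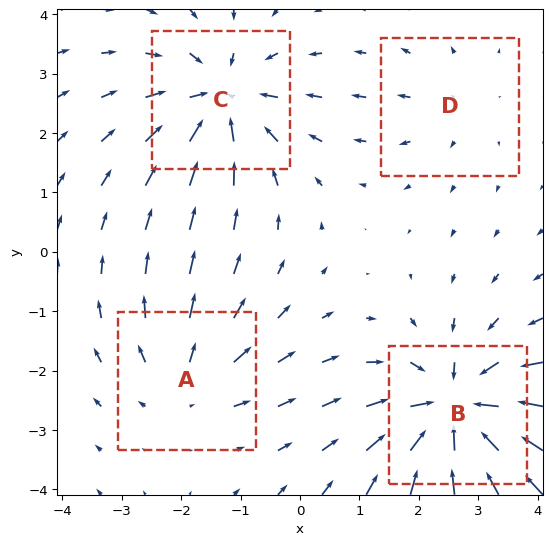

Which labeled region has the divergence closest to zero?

D

Divergence at each region's feature centre — A: about +4, B: about -7, C: about -5, D: about +2. Region D is closest to zero.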